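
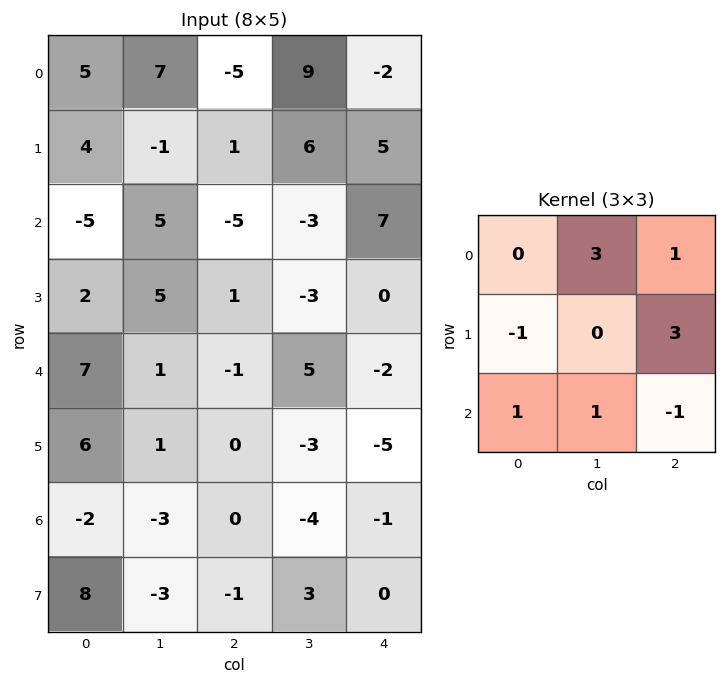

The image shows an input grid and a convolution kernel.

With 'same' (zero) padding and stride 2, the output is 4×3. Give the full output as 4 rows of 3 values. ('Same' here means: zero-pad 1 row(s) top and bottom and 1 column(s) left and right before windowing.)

26 14 2
23 4 15
19 18 -13
21 -19 -8

Output[0,0]: The receptive field on the zero-padded input at this output position is [0 0 0 / 0 5 7 / 0 4 -1]. Elementwise product with the kernel and sum: 0·3 + 0·1 + 0·-1 + 7·3 + 0·1 + 4·1 + -1·-1.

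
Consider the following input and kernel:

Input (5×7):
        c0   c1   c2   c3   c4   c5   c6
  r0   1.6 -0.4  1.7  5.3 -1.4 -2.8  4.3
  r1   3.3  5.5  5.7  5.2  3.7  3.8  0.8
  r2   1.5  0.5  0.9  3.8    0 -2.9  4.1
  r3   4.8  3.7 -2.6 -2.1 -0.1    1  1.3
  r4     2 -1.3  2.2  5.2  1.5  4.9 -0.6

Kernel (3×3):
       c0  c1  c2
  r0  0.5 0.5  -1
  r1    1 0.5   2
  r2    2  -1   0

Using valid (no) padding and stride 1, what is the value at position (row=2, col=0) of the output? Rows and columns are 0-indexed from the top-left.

The receptive field on the input at this output position is [1.5 0.5 0.9 / 4.8 3.7 -2.6 / 2 -1.3 2.2]. Elementwise product with the kernel and sum: 1.5·0.5 + 0.5·0.5 + 0.9·-1 + 4.8·1 + 3.7·0.5 + -2.6·2 + 2·2 + -1.3·-1.

6.85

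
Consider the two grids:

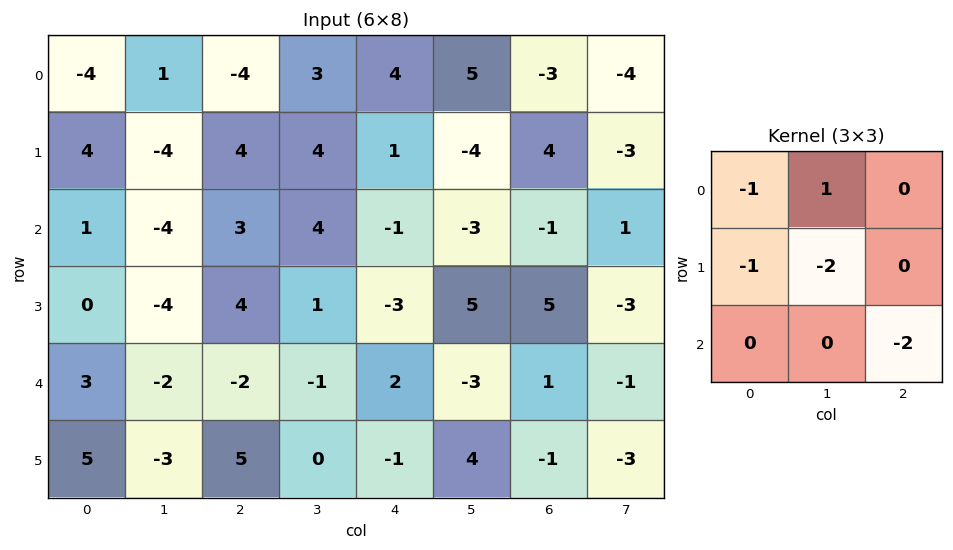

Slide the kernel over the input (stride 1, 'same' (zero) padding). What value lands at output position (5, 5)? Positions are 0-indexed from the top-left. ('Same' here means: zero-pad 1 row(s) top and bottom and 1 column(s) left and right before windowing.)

The receptive field on the zero-padded input at this output position is [2 -3 1 / -1 4 -1 / 0 0 0]. Elementwise product with the kernel and sum: 2·-1 + -3·1 + -1·-1 + 4·-2 + 0·-2.

-12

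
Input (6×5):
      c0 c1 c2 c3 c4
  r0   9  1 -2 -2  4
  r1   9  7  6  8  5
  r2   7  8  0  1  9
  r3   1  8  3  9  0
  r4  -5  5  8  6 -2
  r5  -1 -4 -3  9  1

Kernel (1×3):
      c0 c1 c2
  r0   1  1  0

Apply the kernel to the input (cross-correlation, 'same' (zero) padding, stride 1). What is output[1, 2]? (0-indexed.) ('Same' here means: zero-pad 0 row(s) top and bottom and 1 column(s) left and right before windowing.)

The receptive field on the zero-padded input at this output position is [7 6 8]. Elementwise product with the kernel and sum: 7·1 + 6·1.

13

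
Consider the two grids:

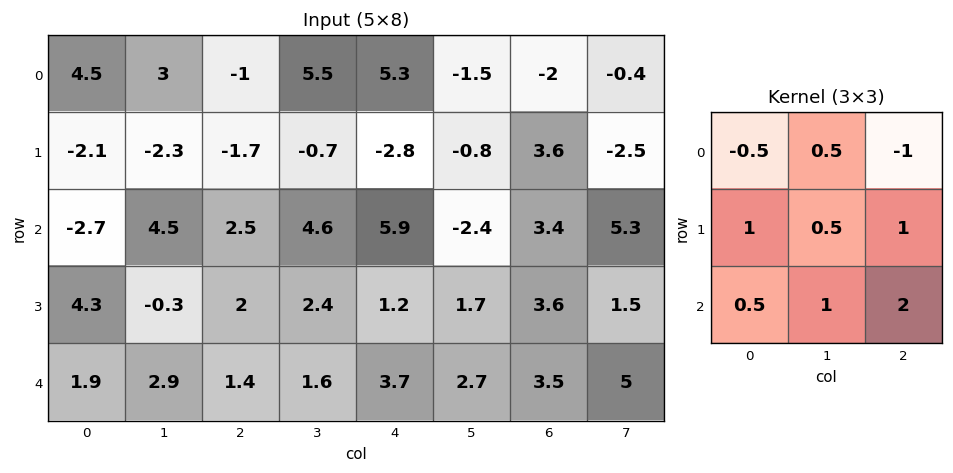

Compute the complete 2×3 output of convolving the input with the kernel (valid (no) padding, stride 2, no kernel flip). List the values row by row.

Output[0,0]: The receptive field on the input at this output position is [4.5 3 -1 / -2.1 -2.3 -1.7 / -2.7 4.5 2.5]. Elementwise product with the kernel and sum: 4.5·-0.5 + 3·0.5 + -1·-1 + -2.1·1 + -2.3·0.5 + -1.7·1 + -2.7·0.5 + 4.5·1 + 2.5·2.
Output[0,1]: The receptive field on the input at this output position is [-1 5.5 5.3 / -1.7 -0.7 -2.8 / 2.5 4.6 5.9]. Elementwise product with the kernel and sum: -1·-0.5 + 5.5·0.5 + 5.3·-1 + -1.7·1 + -0.7·0.5 + -2.8·1 + 2.5·0.5 + 4.6·1 + 5.9·2.

3.45 10.75 6.35
13.9 9.25 9.65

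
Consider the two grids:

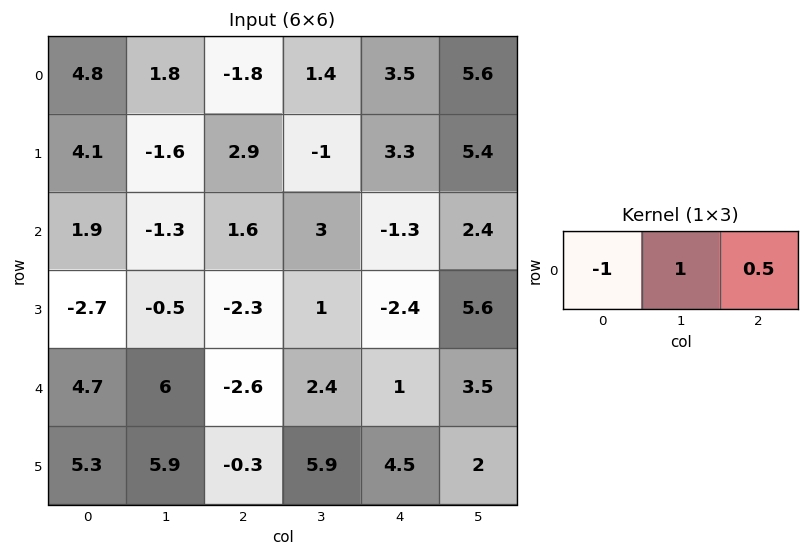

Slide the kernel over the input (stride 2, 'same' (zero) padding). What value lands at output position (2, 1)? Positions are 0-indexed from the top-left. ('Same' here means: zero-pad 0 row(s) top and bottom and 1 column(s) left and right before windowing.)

-7.4

The receptive field on the zero-padded input at this output position is [6 -2.6 2.4]. Elementwise product with the kernel and sum: 6·-1 + -2.6·1 + 2.4·0.5.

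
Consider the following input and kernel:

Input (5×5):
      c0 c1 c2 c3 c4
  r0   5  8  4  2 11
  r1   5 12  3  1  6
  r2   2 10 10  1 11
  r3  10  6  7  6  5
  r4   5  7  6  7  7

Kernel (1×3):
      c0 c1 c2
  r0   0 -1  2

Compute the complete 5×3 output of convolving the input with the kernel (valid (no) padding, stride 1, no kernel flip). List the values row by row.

Output[0,0]: The receptive field on the input at this output position is [5 8 4]. Elementwise product with the kernel and sum: 8·-1 + 4·2.
Output[0,1]: The receptive field on the input at this output position is [8 4 2]. Elementwise product with the kernel and sum: 4·-1 + 2·2.

0 0 20
-6 -1 11
10 -8 21
8 5 4
5 8 7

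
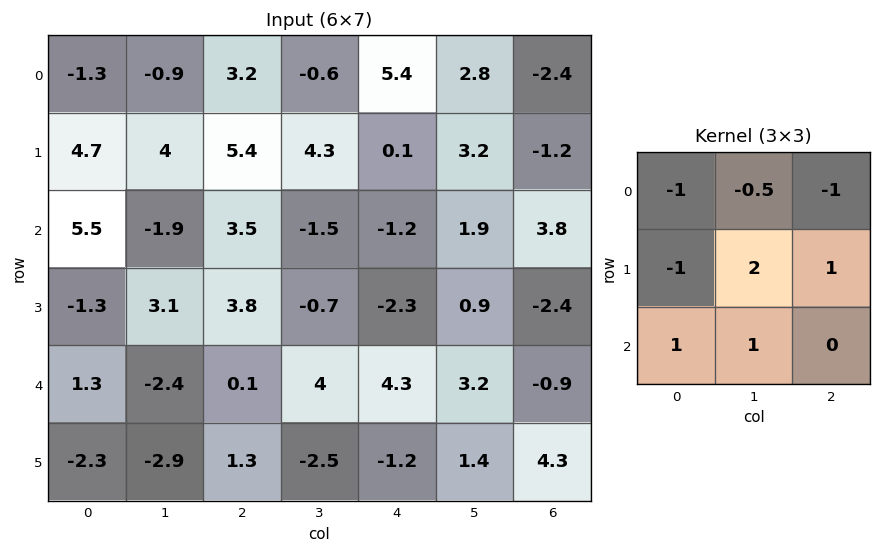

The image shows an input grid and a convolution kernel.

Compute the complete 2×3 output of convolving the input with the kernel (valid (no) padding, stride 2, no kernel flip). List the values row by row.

10.85 -3 1.4
2.15 -4.95 5.65

Output[0,0]: The receptive field on the input at this output position is [-1.3 -0.9 3.2 / 4.7 4 5.4 / 5.5 -1.9 3.5]. Elementwise product with the kernel and sum: -1.3·-1 + -0.9·-0.5 + 3.2·-1 + 4.7·-1 + 4·2 + 5.4·1 + 5.5·1 + -1.9·1.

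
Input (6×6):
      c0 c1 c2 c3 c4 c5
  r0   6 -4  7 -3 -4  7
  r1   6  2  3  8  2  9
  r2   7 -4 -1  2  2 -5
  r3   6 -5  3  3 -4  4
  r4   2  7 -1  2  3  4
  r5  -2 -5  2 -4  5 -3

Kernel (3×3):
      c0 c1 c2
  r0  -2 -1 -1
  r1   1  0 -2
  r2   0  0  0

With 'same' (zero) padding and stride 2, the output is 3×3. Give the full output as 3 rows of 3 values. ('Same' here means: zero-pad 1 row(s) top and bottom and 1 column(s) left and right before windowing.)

Output[0,0]: The receptive field on the zero-padded input at this output position is [0 0 0 / 0 6 -4 / 0 6 2]. Elementwise product with the kernel and sum: 0·-2 + 0·-1 + 0·-1 + 0·1 + -4·-2.

8 2 -17
0 -23 -15
-15 7 -12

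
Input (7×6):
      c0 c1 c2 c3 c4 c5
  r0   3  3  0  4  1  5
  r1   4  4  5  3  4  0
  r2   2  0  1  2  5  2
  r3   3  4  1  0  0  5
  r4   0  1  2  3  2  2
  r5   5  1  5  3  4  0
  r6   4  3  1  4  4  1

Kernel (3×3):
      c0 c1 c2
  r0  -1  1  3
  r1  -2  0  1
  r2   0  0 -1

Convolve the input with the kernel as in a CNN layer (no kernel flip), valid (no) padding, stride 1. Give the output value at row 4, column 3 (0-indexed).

-2

The receptive field on the input at this output position is [3 2 2 / 3 4 0 / 4 4 1]. Elementwise product with the kernel and sum: 3·-1 + 2·1 + 2·3 + 3·-2 + 0·1 + 1·-1.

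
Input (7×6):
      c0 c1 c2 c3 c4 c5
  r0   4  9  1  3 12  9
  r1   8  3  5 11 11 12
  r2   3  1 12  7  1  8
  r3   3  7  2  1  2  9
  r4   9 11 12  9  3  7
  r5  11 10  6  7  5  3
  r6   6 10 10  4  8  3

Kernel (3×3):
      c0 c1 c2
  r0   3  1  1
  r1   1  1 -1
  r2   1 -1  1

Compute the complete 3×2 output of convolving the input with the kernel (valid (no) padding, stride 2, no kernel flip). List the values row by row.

Output[0,0]: The receptive field on the input at this output position is [4 9 1 / 8 3 5 / 3 1 12]. Elementwise product with the kernel and sum: 4·3 + 9·1 + 1·1 + 8·1 + 3·1 + 5·-1 + 3·1 + 1·-1 + 12·1.

42 29
40 51
71 70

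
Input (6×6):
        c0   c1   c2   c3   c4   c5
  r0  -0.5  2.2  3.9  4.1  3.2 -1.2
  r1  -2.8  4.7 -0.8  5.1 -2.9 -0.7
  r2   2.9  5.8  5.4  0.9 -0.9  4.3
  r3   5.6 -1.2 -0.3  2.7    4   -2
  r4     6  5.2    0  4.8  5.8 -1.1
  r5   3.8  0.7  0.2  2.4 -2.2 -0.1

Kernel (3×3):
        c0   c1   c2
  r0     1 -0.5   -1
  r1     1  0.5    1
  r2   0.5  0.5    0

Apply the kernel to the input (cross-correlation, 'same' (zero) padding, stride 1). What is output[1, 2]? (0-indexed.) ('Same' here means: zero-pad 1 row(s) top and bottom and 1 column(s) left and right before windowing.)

11.15

The receptive field on the zero-padded input at this output position is [2.2 3.9 4.1 / 4.7 -0.8 5.1 / 5.8 5.4 0.9]. Elementwise product with the kernel and sum: 2.2·1 + 3.9·-0.5 + 4.1·-1 + 4.7·1 + -0.8·0.5 + 5.1·1 + 5.8·0.5 + 5.4·0.5.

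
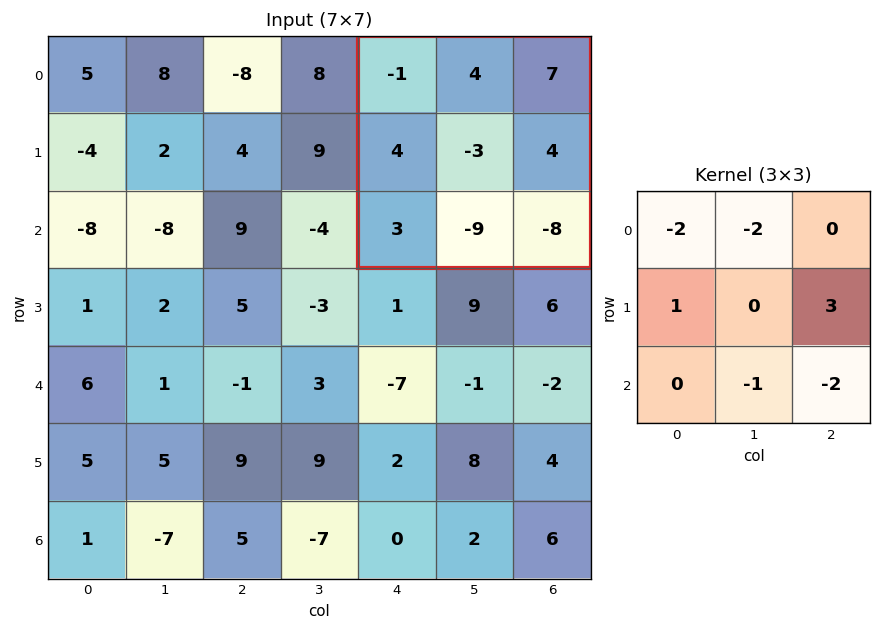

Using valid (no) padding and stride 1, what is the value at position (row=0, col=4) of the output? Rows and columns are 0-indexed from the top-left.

35

The receptive field on the input at this output position is [-1 4 7 / 4 -3 4 / 3 -9 -8]. Elementwise product with the kernel and sum: -1·-2 + 4·-2 + 4·1 + 4·3 + -9·-1 + -8·-2.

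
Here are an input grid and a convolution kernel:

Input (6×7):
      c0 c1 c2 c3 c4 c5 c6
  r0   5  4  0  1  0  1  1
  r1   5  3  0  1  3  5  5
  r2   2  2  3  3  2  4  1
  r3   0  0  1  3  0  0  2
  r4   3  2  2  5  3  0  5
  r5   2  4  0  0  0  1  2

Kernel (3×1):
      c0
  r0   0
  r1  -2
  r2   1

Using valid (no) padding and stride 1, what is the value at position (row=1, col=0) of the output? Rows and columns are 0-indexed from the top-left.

-4

The receptive field on the input at this output position is [5 / 2 / 0]. Elementwise product with the kernel and sum: 2·-2 + 0·1.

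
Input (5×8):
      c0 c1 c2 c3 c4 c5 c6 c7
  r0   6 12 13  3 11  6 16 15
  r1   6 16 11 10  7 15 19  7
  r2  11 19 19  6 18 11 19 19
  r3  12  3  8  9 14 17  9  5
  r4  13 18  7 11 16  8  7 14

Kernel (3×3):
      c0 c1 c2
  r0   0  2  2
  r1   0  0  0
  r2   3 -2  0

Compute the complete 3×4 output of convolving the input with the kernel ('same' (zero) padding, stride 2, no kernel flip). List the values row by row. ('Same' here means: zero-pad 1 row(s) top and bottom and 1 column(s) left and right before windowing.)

-12 26 16 7
20 35 43 85
30 34 62 28

Output[0,0]: The receptive field on the zero-padded input at this output position is [0 0 0 / 0 6 12 / 0 6 16]. Elementwise product with the kernel and sum: 0·2 + 0·2 + 0·3 + 6·-2.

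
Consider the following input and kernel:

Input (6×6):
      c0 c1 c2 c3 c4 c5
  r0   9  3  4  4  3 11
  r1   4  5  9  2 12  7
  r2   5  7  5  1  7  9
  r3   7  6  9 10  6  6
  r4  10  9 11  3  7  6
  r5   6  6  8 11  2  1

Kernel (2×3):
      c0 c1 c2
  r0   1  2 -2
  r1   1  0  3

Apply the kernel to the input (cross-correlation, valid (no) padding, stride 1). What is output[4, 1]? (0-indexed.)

64

The receptive field on the input at this output position is [9 11 3 / 6 8 11]. Elementwise product with the kernel and sum: 9·1 + 11·2 + 3·-2 + 6·1 + 11·3.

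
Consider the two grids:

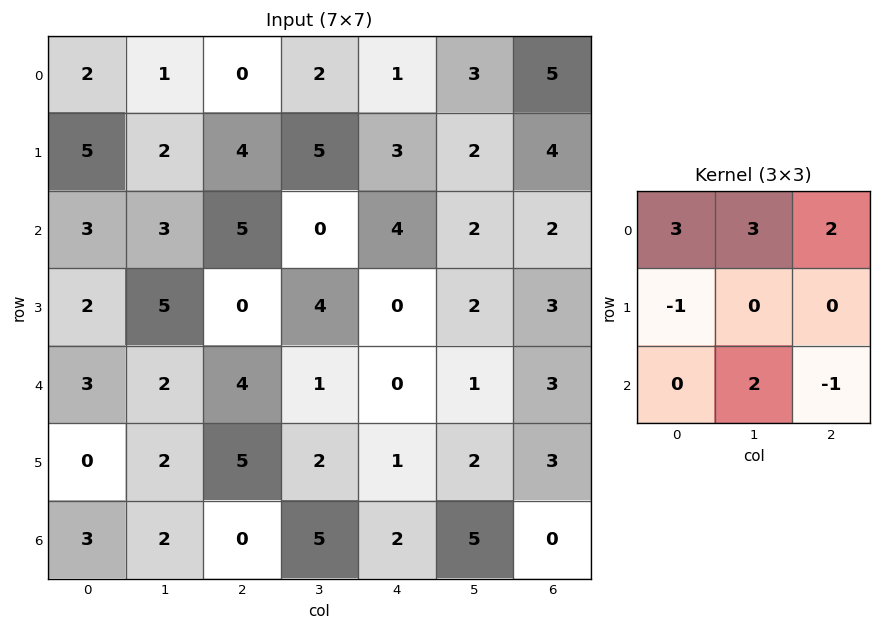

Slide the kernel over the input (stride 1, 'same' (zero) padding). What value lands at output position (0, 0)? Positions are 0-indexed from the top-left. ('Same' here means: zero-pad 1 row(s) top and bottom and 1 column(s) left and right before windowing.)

8

The receptive field on the zero-padded input at this output position is [0 0 0 / 0 2 1 / 0 5 2]. Elementwise product with the kernel and sum: 0·3 + 0·3 + 0·2 + 0·-1 + 5·2 + 2·-1.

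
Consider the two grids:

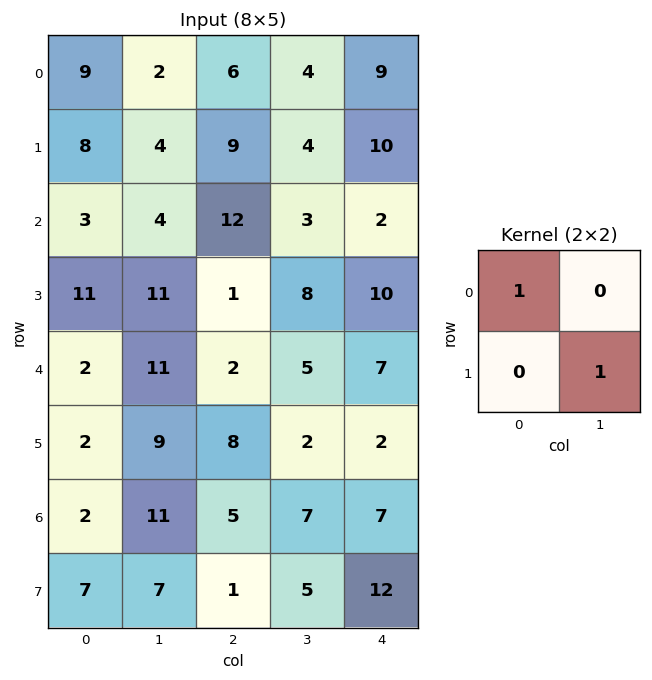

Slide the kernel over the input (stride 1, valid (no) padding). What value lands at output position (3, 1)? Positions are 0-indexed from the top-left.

The receptive field on the input at this output position is [11 1 / 11 2]. Elementwise product with the kernel and sum: 11·1 + 2·1.

13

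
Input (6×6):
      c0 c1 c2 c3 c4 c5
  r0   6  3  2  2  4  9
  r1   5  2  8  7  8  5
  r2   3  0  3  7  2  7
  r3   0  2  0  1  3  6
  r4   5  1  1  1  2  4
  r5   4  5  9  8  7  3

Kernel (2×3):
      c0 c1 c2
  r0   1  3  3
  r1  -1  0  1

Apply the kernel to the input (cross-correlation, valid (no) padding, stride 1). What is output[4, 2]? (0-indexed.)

8

The receptive field on the input at this output position is [1 1 2 / 9 8 7]. Elementwise product with the kernel and sum: 1·1 + 1·3 + 2·3 + 9·-1 + 7·1.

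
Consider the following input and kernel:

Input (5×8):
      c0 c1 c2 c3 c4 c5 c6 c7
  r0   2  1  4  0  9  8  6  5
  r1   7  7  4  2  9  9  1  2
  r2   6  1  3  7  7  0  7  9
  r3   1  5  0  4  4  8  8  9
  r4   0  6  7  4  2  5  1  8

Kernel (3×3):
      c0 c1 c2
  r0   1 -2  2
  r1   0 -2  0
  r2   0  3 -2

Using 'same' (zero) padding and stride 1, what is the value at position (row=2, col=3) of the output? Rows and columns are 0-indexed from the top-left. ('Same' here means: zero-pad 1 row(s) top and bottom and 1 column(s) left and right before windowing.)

The receptive field on the zero-padded input at this output position is [4 2 9 / 3 7 7 / 0 4 4]. Elementwise product with the kernel and sum: 4·1 + 2·-2 + 9·2 + 7·-2 + 4·3 + 4·-2.

8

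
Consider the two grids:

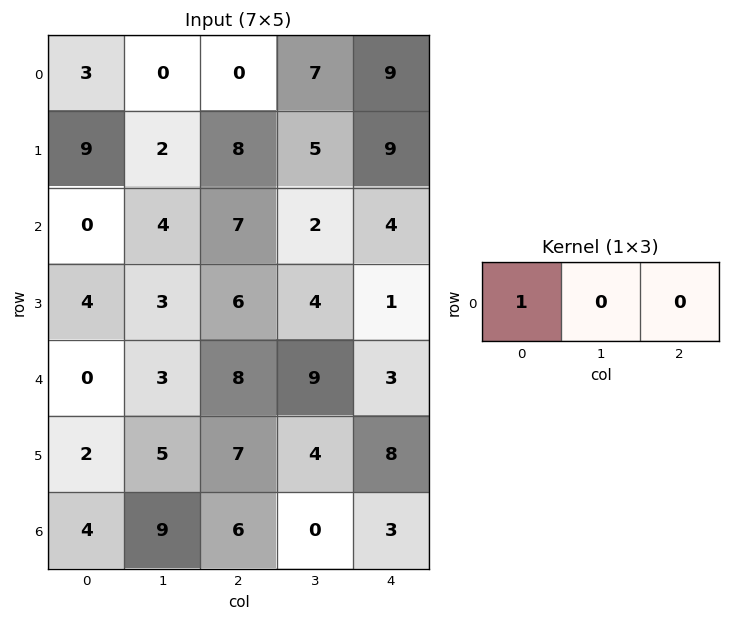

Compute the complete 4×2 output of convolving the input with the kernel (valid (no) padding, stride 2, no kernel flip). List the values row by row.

Output[0,0]: The receptive field on the input at this output position is [3 0 0]. Elementwise product with the kernel and sum: 3·1.
Output[0,1]: The receptive field on the input at this output position is [0 7 9]. Elementwise product with the kernel and sum: 0·1.

3 0
0 7
0 8
4 6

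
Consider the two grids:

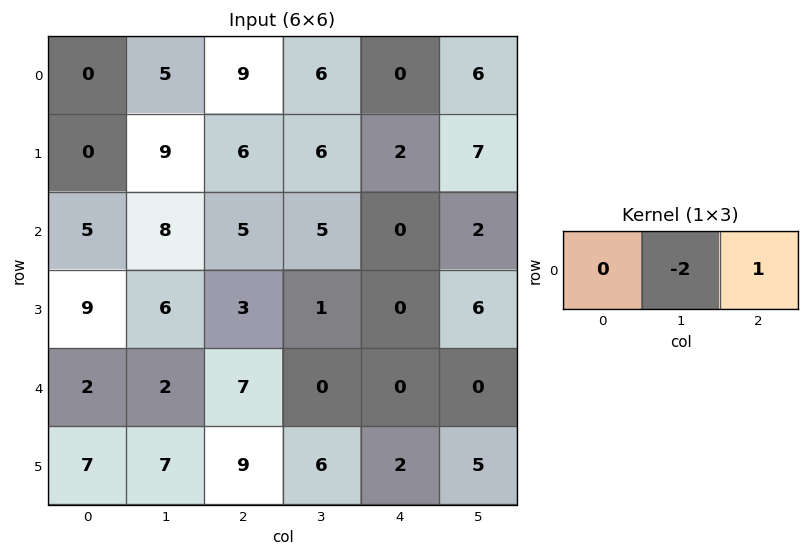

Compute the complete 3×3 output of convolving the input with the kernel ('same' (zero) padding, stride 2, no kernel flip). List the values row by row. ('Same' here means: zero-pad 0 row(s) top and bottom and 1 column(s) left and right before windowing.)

5 -12 6
-2 -5 2
-2 -14 0

Output[0,0]: The receptive field on the zero-padded input at this output position is [0 0 5]. Elementwise product with the kernel and sum: 0·-2 + 5·1.
Output[0,1]: The receptive field on the zero-padded input at this output position is [5 9 6]. Elementwise product with the kernel and sum: 9·-2 + 6·1.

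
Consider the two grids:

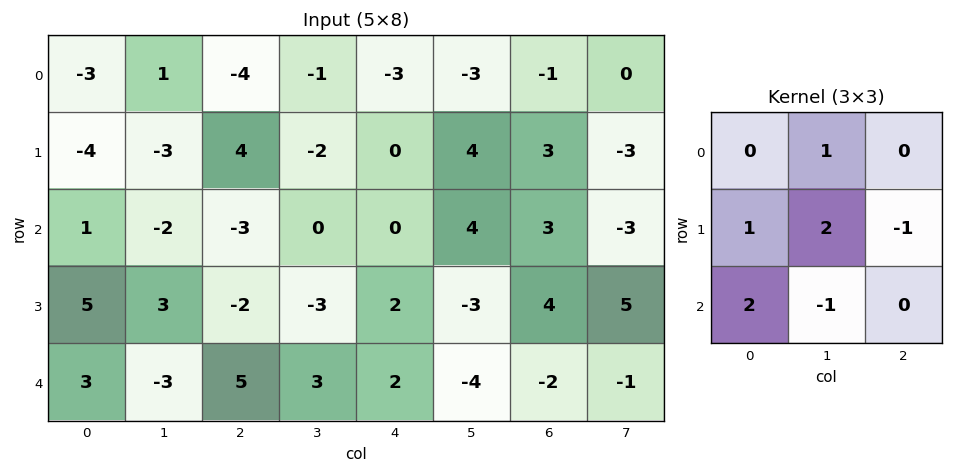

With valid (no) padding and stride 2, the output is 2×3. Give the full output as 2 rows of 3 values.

-9 -7 -2
20 -3 4

Output[0,0]: The receptive field on the input at this output position is [-3 1 -4 / -4 -3 4 / 1 -2 -3]. Elementwise product with the kernel and sum: 1·1 + -4·1 + -3·2 + 4·-1 + 1·2 + -2·-1.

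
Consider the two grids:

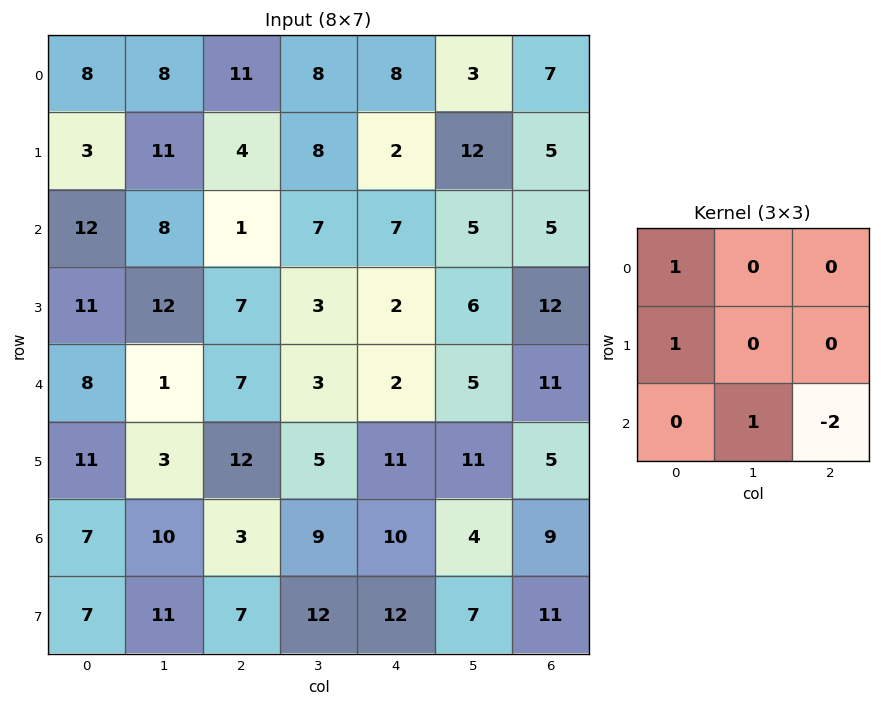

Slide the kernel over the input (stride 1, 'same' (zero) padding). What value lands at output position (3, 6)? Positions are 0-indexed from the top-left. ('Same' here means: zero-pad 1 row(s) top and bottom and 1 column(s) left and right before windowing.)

22

The receptive field on the zero-padded input at this output position is [5 5 0 / 6 12 0 / 5 11 0]. Elementwise product with the kernel and sum: 5·1 + 6·1 + 11·1 + 0·-2.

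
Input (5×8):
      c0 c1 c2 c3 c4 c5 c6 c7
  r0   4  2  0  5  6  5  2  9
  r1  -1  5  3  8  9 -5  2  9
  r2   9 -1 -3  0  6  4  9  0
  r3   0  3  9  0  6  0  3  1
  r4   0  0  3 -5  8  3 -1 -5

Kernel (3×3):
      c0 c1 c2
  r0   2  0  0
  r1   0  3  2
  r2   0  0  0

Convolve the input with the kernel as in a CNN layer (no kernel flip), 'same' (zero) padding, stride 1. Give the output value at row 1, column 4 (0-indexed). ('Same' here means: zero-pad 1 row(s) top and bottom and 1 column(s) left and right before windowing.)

27

The receptive field on the zero-padded input at this output position is [5 6 5 / 8 9 -5 / 0 6 4]. Elementwise product with the kernel and sum: 5·2 + 9·3 + -5·2.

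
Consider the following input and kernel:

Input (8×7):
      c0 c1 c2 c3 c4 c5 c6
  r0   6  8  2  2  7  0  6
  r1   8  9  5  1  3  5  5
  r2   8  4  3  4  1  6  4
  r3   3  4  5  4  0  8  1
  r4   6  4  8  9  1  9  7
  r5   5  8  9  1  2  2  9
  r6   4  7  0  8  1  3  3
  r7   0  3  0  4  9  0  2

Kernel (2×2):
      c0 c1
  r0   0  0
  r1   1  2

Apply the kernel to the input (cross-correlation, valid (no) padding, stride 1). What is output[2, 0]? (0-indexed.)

11

The receptive field on the input at this output position is [8 4 / 3 4]. Elementwise product with the kernel and sum: 3·1 + 4·2.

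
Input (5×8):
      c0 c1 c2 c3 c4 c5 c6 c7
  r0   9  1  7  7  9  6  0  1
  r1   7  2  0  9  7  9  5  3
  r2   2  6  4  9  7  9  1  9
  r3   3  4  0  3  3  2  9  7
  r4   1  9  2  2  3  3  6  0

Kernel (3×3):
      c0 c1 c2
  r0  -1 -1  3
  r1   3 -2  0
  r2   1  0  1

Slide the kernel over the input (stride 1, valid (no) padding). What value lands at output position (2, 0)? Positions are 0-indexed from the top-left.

The receptive field on the input at this output position is [2 6 4 / 3 4 0 / 1 9 2]. Elementwise product with the kernel and sum: 2·-1 + 6·-1 + 4·3 + 3·3 + 4·-2 + 1·1 + 2·1.

8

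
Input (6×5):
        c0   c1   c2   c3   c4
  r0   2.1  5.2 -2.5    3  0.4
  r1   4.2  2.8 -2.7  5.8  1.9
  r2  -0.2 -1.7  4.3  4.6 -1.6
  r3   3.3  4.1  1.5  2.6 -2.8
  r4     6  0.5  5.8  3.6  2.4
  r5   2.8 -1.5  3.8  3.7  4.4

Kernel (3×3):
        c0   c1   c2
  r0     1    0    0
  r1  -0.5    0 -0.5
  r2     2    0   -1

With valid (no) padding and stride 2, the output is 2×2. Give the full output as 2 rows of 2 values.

-3.35 8.1
3.6 14.15

Output[0,0]: The receptive field on the input at this output position is [2.1 5.2 -2.5 / 4.2 2.8 -2.7 / -0.2 -1.7 4.3]. Elementwise product with the kernel and sum: 2.1·1 + 4.2·-0.5 + -2.7·-0.5 + -0.2·2 + 4.3·-1.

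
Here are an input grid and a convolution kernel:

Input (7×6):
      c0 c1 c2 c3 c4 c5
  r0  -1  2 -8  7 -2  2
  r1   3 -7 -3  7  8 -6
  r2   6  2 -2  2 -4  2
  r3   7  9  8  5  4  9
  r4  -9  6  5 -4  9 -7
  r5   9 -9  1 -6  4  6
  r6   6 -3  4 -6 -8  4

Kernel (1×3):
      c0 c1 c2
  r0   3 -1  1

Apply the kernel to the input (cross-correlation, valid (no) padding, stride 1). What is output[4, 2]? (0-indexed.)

The receptive field on the input at this output position is [5 -4 9]. Elementwise product with the kernel and sum: 5·3 + -4·-1 + 9·1.

28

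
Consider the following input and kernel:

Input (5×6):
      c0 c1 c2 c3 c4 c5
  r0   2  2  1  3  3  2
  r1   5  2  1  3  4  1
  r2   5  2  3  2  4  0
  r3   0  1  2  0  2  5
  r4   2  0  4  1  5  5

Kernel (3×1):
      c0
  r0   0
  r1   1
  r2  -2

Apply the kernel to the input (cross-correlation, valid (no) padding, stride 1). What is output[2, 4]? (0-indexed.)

-8

The receptive field on the input at this output position is [4 / 2 / 5]. Elementwise product with the kernel and sum: 2·1 + 5·-2.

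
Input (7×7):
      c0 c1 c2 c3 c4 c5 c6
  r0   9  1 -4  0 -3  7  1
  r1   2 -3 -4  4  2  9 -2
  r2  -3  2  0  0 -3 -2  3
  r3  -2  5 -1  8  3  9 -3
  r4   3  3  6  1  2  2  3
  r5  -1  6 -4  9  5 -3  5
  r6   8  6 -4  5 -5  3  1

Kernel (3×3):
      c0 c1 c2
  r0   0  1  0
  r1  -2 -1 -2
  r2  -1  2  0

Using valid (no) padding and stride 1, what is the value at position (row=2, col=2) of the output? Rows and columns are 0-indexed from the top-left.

-16

The receptive field on the input at this output position is [0 0 -3 / -1 8 3 / 6 1 2]. Elementwise product with the kernel and sum: 0·1 + -1·-2 + 8·-1 + 3·-2 + 6·-1 + 1·2.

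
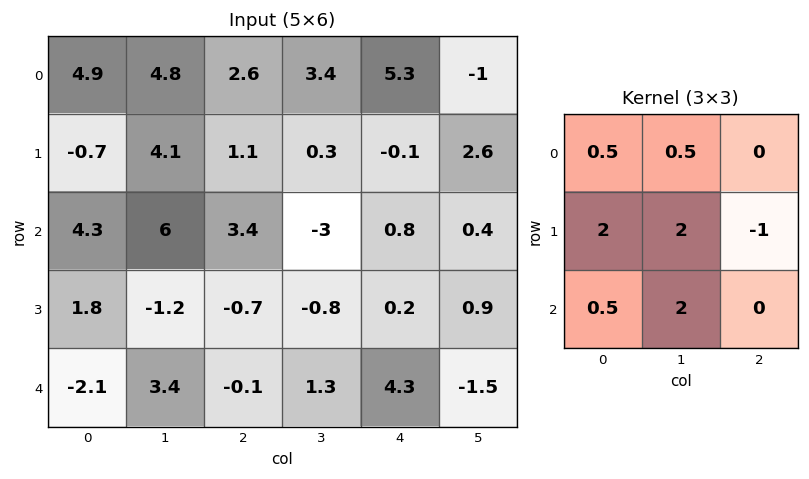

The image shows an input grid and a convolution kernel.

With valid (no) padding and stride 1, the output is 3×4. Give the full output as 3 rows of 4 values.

Output[0,0]: The receptive field on the input at this output position is [4.9 4.8 2.6 / -0.7 4.1 1.1 / 4.3 6 3.4]. Elementwise product with the kernel and sum: 4.9·0.5 + 4.8·0.5 + -0.7·2 + 4.1·2 + 1.1·-1 + 4.3·0.5 + 6·2.

24.7 23.6 1.6 2.25
17.4 22.4 -1.25 -4.7
12.8 3.2 -0.45 6.05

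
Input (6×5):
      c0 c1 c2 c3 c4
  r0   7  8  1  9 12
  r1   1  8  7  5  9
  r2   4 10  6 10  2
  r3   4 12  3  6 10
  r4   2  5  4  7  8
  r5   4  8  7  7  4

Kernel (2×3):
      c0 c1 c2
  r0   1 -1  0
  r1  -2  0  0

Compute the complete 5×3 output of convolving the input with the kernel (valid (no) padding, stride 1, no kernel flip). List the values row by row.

-3 -9 -22
-15 -19 -10
-14 -20 -10
-12 -1 -11
-11 -15 -17

Output[0,0]: The receptive field on the input at this output position is [7 8 1 / 1 8 7]. Elementwise product with the kernel and sum: 7·1 + 8·-1 + 1·-2.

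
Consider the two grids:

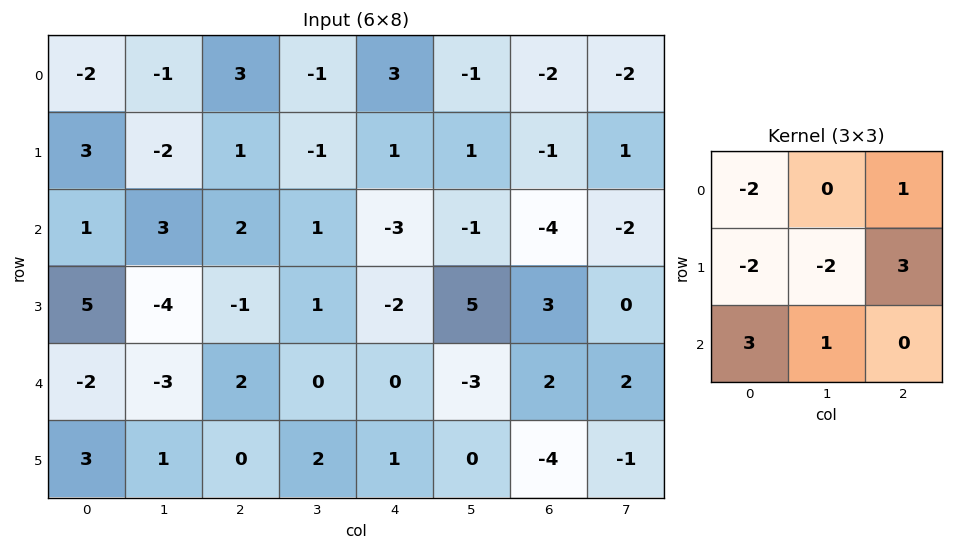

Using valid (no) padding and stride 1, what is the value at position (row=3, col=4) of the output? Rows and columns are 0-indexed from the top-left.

The receptive field on the input at this output position is [-2 5 3 / 0 -3 2 / 1 0 -4]. Elementwise product with the kernel and sum: -2·-2 + 3·1 + 0·-2 + -3·-2 + 2·3 + 1·3 + 0·1.

22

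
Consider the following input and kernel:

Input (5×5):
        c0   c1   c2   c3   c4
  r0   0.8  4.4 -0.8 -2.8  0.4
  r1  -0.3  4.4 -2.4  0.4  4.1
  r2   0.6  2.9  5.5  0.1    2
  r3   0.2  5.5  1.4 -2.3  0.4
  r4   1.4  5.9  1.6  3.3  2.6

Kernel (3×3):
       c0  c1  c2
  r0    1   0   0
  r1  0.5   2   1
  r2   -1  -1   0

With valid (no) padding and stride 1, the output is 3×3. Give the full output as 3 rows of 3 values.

3.55 -6.2 -2.7
5.6 10.05 3.45
5.8 -1.35 -2.9

Output[0,0]: The receptive field on the input at this output position is [0.8 4.4 -0.8 / -0.3 4.4 -2.4 / 0.6 2.9 5.5]. Elementwise product with the kernel and sum: 0.8·1 + -0.3·0.5 + 4.4·2 + -2.4·1 + 0.6·-1 + 2.9·-1.
Output[0,1]: The receptive field on the input at this output position is [4.4 -0.8 -2.8 / 4.4 -2.4 0.4 / 2.9 5.5 0.1]. Elementwise product with the kernel and sum: 4.4·1 + 4.4·0.5 + -2.4·2 + 0.4·1 + 2.9·-1 + 5.5·-1.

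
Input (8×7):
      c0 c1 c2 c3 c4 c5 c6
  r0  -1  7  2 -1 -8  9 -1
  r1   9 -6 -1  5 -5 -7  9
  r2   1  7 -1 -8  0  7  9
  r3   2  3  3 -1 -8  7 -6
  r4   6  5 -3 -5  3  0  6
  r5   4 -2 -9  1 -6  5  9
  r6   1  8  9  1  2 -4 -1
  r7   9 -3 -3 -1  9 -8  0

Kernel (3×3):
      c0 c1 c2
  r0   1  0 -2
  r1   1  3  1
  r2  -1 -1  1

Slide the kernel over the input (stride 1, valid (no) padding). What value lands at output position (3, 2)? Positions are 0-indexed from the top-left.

6

The receptive field on the input at this output position is [3 -1 -8 / -3 -5 3 / -9 1 -6]. Elementwise product with the kernel and sum: 3·1 + -8·-2 + -3·1 + -5·3 + 3·1 + -9·-1 + 1·-1 + -6·1.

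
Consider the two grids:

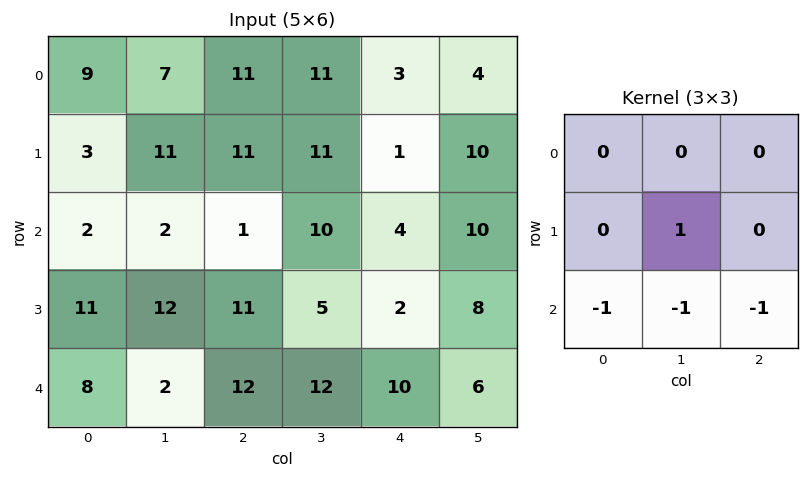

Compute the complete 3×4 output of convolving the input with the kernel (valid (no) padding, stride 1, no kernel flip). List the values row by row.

Output[0,0]: The receptive field on the input at this output position is [9 7 11 / 3 11 11 / 2 2 1]. Elementwise product with the kernel and sum: 11·1 + 2·-1 + 2·-1 + 1·-1.
Output[0,1]: The receptive field on the input at this output position is [7 11 11 / 11 11 11 / 2 1 10]. Elementwise product with the kernel and sum: 11·1 + 2·-1 + 1·-1 + 10·-1.

6 -2 -4 -23
-32 -27 -8 -11
-10 -15 -29 -26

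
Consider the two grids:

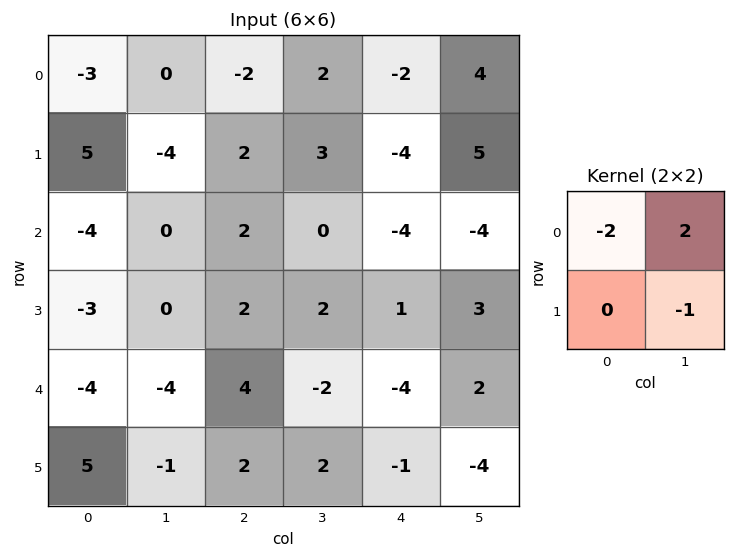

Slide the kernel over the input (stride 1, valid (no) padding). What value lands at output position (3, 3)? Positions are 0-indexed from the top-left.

2

The receptive field on the input at this output position is [2 1 / -2 -4]. Elementwise product with the kernel and sum: 2·-2 + 1·2 + -4·-1.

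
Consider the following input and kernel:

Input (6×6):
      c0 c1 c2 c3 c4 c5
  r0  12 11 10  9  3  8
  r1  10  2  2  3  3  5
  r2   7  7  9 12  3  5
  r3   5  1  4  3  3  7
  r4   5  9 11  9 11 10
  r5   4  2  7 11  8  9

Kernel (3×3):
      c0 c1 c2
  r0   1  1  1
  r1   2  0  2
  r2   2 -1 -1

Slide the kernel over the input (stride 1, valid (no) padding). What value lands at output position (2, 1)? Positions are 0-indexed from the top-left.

The receptive field on the input at this output position is [7 9 12 / 1 4 3 / 9 11 9]. Elementwise product with the kernel and sum: 7·1 + 9·1 + 12·1 + 1·2 + 3·2 + 9·2 + 11·-1 + 9·-1.

34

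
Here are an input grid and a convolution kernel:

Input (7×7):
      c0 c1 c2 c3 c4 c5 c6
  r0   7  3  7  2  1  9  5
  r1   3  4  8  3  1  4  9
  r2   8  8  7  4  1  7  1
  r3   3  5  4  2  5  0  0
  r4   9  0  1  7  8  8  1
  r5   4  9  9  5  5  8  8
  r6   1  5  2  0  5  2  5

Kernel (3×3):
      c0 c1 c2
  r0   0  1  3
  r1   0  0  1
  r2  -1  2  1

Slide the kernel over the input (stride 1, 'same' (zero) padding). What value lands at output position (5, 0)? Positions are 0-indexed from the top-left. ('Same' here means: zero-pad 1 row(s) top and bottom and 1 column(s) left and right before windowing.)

25

The receptive field on the zero-padded input at this output position is [0 9 0 / 0 4 9 / 0 1 5]. Elementwise product with the kernel and sum: 9·1 + 0·3 + 9·1 + 0·-1 + 1·2 + 5·1.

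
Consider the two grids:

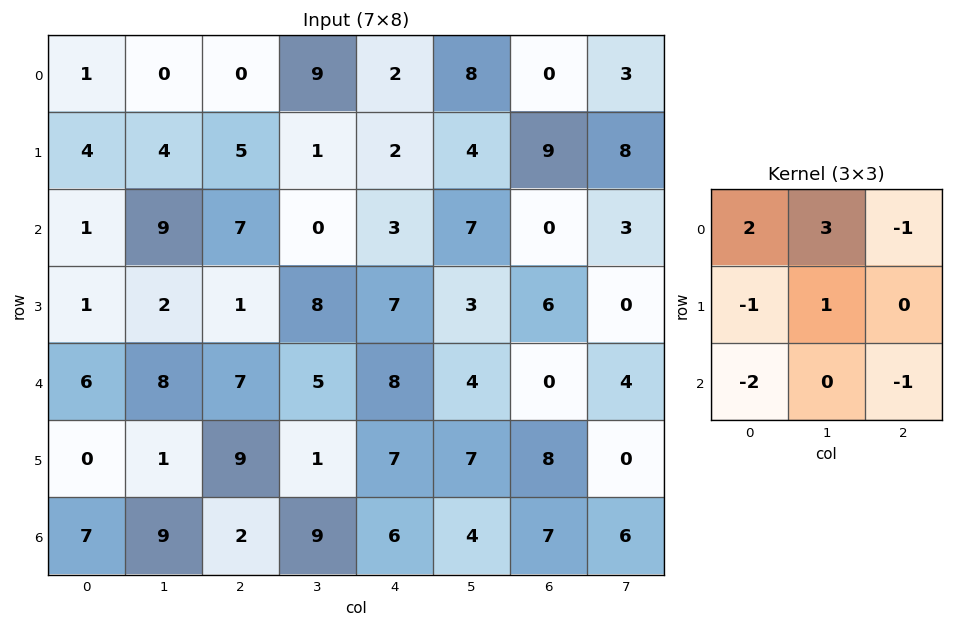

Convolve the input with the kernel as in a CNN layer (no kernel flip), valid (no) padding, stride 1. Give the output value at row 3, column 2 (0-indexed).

The receptive field on the input at this output position is [1 8 7 / 7 5 8 / 9 1 7]. Elementwise product with the kernel and sum: 1·2 + 8·3 + 7·-1 + 7·-1 + 5·1 + 9·-2 + 7·-1.

-8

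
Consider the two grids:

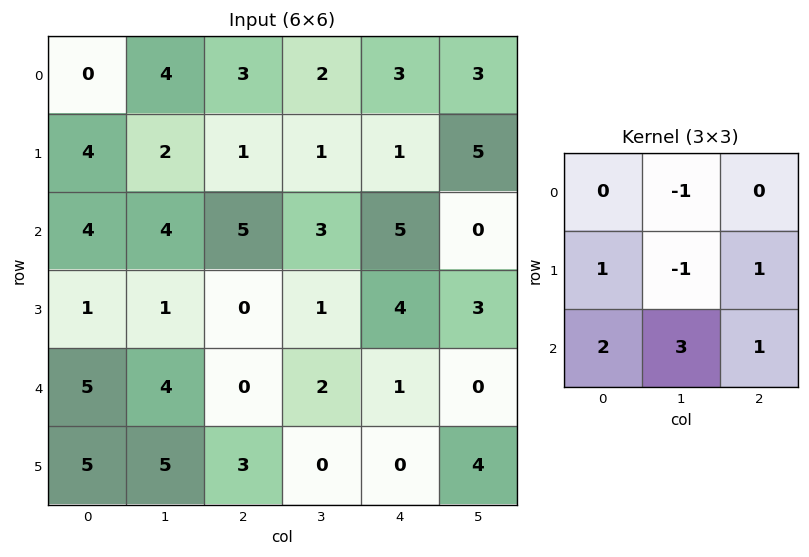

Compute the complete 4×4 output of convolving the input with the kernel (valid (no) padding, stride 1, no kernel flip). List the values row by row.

24 25 23 23
8 4 13 14
18 7 7 2
28 25 4 1

Output[0,0]: The receptive field on the input at this output position is [0 4 3 / 4 2 1 / 4 4 5]. Elementwise product with the kernel and sum: 4·-1 + 4·1 + 2·-1 + 1·1 + 4·2 + 4·3 + 5·1.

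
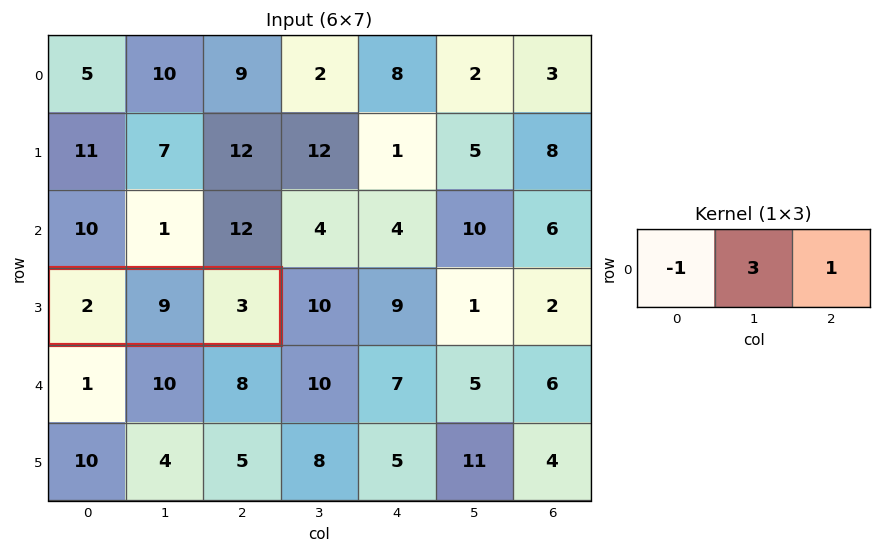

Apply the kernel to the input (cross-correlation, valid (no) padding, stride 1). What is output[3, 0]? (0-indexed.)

28

The receptive field on the input at this output position is [2 9 3]. Elementwise product with the kernel and sum: 2·-1 + 9·3 + 3·1.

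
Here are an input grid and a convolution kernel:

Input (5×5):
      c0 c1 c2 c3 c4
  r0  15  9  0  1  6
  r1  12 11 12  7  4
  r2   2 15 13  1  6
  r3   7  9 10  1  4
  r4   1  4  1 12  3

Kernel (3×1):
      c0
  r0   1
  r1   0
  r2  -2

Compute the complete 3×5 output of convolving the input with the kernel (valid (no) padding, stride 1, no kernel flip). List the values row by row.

Output[0,0]: The receptive field on the input at this output position is [15 / 12 / 2]. Elementwise product with the kernel and sum: 15·1 + 2·-2.
Output[0,1]: The receptive field on the input at this output position is [9 / 11 / 15]. Elementwise product with the kernel and sum: 9·1 + 15·-2.

11 -21 -26 -1 -6
-2 -7 -8 5 -4
0 7 11 -23 0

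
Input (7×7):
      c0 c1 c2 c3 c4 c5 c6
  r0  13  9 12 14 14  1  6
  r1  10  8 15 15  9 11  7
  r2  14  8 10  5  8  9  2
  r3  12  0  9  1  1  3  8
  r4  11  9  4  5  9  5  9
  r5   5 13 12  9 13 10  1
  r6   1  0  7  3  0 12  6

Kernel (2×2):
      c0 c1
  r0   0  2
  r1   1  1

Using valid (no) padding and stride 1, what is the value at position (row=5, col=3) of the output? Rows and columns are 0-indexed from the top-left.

The receptive field on the input at this output position is [9 13 / 3 0]. Elementwise product with the kernel and sum: 13·2 + 3·1 + 0·1.

29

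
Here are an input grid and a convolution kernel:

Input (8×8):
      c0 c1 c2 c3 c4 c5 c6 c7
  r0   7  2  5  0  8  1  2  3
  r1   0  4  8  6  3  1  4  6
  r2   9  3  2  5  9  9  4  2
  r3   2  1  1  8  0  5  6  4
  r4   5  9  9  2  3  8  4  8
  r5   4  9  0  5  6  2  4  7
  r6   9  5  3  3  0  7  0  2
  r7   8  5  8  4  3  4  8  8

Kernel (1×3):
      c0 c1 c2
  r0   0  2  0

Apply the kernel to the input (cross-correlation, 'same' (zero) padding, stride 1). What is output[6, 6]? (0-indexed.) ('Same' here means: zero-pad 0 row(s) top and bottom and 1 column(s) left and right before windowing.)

The receptive field on the zero-padded input at this output position is [7 0 2]. Elementwise product with the kernel and sum: 0·2.

0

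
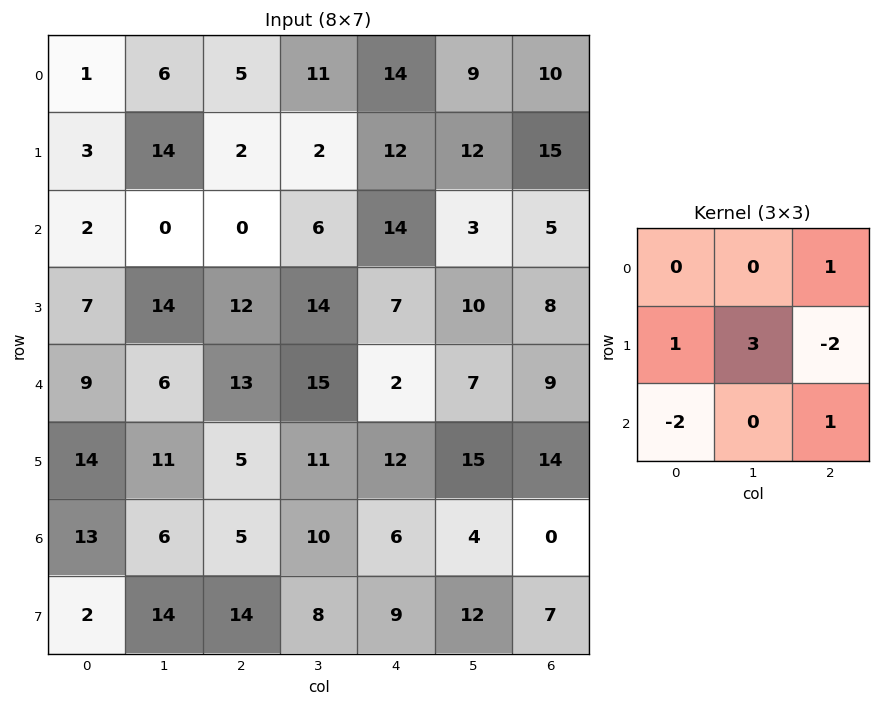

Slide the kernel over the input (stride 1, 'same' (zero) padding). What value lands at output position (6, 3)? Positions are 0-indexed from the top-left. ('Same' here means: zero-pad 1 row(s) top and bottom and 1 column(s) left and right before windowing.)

The receptive field on the zero-padded input at this output position is [5 11 12 / 5 10 6 / 14 8 9]. Elementwise product with the kernel and sum: 12·1 + 5·1 + 10·3 + 6·-2 + 14·-2 + 9·1.

16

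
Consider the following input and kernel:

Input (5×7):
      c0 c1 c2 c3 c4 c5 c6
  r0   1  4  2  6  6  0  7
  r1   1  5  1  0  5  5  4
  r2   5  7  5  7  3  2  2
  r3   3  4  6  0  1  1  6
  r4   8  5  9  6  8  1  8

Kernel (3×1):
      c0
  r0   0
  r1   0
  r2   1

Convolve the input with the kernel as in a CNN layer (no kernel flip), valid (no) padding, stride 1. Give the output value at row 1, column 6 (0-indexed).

The receptive field on the input at this output position is [4 / 2 / 6]. Elementwise product with the kernel and sum: 6·1.

6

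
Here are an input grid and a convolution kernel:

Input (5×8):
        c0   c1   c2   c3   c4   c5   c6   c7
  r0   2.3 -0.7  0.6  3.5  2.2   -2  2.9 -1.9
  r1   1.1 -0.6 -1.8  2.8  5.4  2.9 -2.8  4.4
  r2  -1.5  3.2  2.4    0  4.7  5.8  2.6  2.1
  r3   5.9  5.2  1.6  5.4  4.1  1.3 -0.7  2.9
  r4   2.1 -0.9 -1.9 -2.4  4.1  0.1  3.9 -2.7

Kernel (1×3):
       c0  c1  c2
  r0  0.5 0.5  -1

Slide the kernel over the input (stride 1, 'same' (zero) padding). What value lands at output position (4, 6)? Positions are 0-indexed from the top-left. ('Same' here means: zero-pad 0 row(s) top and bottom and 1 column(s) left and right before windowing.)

4.7

The receptive field on the zero-padded input at this output position is [0.1 3.9 -2.7]. Elementwise product with the kernel and sum: 0.1·0.5 + 3.9·0.5 + -2.7·-1.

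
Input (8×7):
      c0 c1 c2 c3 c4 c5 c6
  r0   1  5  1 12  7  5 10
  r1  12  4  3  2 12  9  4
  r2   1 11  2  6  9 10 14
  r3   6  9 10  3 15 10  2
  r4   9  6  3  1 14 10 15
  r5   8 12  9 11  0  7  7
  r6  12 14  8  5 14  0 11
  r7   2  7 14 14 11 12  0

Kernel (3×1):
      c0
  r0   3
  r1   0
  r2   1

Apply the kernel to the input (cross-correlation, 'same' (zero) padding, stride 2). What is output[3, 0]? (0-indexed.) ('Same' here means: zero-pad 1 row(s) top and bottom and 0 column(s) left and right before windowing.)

26

The receptive field on the zero-padded input at this output position is [8 / 12 / 2]. Elementwise product with the kernel and sum: 8·3 + 2·1.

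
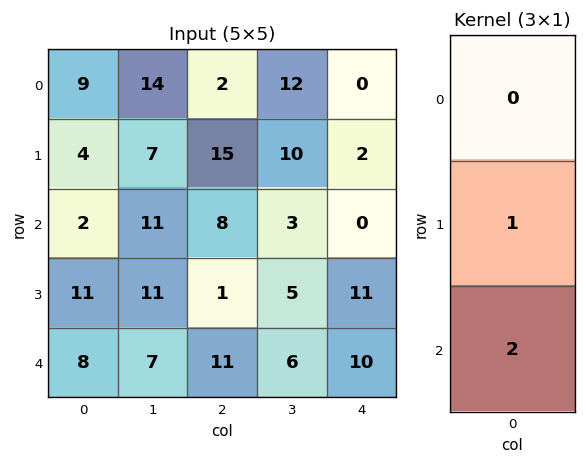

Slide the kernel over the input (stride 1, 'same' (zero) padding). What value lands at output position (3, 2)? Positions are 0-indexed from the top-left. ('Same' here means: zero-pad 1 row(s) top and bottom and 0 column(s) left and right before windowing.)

The receptive field on the zero-padded input at this output position is [8 / 1 / 11]. Elementwise product with the kernel and sum: 1·1 + 11·2.

23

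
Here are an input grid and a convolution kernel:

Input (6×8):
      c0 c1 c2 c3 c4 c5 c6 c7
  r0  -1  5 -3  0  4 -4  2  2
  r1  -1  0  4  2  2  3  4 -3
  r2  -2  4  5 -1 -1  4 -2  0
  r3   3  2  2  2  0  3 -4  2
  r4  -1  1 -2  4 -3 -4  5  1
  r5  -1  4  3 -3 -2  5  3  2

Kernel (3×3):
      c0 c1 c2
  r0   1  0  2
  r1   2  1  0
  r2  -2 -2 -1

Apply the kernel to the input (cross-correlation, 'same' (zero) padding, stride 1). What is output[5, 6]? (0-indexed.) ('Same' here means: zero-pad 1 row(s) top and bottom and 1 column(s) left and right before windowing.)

11

The receptive field on the zero-padded input at this output position is [-4 5 1 / 5 3 2 / 0 0 0]. Elementwise product with the kernel and sum: -4·1 + 1·2 + 5·2 + 3·1 + 0·-2 + 0·-2 + 0·-1.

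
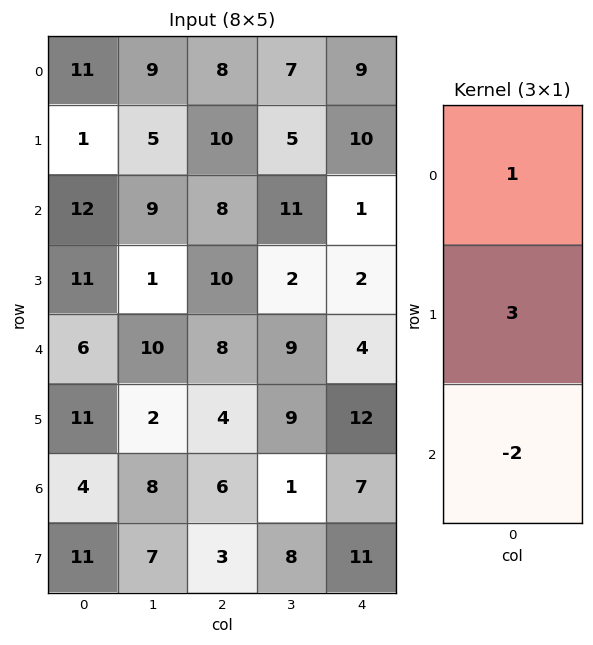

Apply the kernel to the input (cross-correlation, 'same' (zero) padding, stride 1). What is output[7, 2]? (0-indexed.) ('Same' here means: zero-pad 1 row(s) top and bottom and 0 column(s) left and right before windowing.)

The receptive field on the zero-padded input at this output position is [6 / 3 / 0]. Elementwise product with the kernel and sum: 6·1 + 3·3 + 0·-2.

15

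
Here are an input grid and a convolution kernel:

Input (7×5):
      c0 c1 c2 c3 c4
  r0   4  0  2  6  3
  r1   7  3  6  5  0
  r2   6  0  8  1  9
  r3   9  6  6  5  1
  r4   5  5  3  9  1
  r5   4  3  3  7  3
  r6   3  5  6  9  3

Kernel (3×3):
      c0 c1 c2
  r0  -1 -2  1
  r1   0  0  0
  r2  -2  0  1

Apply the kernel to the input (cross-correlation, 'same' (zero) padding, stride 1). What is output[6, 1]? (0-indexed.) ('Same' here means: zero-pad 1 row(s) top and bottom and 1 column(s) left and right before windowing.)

The receptive field on the zero-padded input at this output position is [4 3 3 / 3 5 6 / 0 0 0]. Elementwise product with the kernel and sum: 4·-1 + 3·-2 + 3·1 + 0·-2 + 0·1.

-7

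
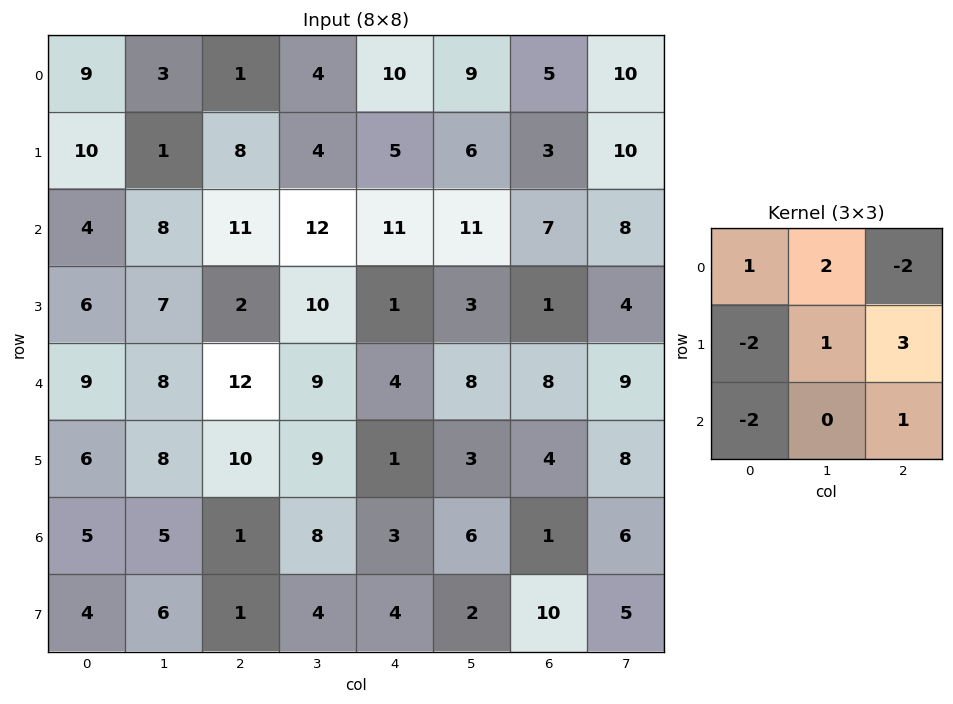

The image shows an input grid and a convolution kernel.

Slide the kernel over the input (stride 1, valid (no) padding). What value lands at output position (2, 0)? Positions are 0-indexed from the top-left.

The receptive field on the input at this output position is [4 8 11 / 6 7 2 / 9 8 12]. Elementwise product with the kernel and sum: 4·1 + 8·2 + 11·-2 + 6·-2 + 7·1 + 2·3 + 9·-2 + 12·1.

-7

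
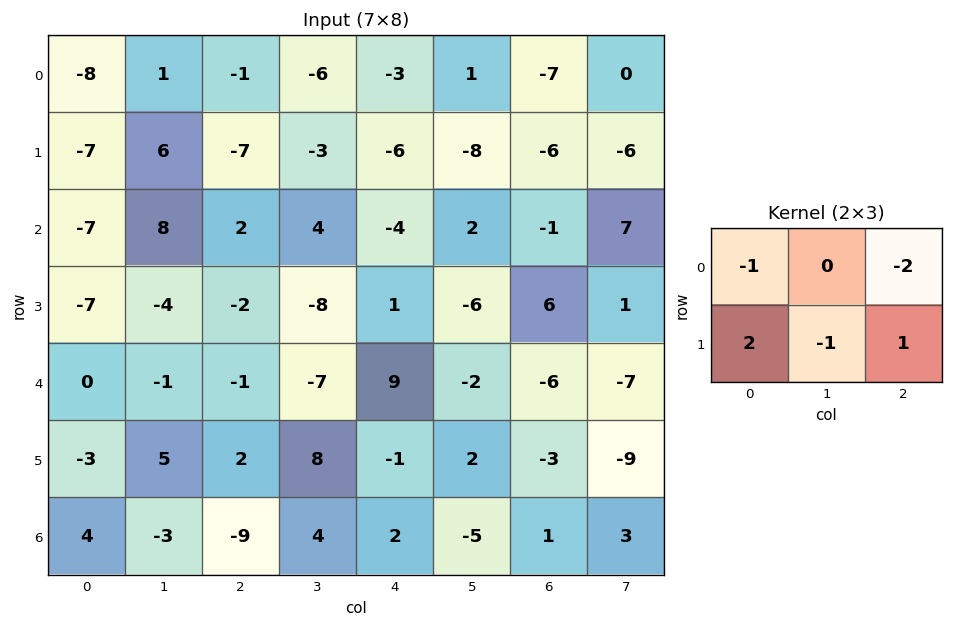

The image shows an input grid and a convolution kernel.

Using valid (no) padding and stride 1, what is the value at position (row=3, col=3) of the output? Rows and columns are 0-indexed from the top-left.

The receptive field on the input at this output position is [-8 1 -6 / -7 9 -2]. Elementwise product with the kernel and sum: -8·-1 + -6·-2 + -7·2 + 9·-1 + -2·1.

-5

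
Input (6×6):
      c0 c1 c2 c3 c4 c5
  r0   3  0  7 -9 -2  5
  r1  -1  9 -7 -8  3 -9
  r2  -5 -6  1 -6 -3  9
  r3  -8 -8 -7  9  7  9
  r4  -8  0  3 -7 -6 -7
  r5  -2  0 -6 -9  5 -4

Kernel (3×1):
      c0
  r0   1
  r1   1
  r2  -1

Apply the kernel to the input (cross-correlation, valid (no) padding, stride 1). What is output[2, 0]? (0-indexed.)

-5

The receptive field on the input at this output position is [-5 / -8 / -8]. Elementwise product with the kernel and sum: -5·1 + -8·1 + -8·-1.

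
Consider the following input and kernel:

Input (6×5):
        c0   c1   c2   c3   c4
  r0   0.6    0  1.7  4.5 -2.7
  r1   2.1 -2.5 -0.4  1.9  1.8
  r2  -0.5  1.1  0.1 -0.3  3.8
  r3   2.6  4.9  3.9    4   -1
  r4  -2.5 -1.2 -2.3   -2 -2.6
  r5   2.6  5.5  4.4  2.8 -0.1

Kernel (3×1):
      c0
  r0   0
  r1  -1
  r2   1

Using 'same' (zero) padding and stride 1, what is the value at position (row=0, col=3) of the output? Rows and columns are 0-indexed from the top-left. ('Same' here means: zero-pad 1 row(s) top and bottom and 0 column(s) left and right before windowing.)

The receptive field on the zero-padded input at this output position is [0 / 4.5 / 1.9]. Elementwise product with the kernel and sum: 4.5·-1 + 1.9·1.

-2.6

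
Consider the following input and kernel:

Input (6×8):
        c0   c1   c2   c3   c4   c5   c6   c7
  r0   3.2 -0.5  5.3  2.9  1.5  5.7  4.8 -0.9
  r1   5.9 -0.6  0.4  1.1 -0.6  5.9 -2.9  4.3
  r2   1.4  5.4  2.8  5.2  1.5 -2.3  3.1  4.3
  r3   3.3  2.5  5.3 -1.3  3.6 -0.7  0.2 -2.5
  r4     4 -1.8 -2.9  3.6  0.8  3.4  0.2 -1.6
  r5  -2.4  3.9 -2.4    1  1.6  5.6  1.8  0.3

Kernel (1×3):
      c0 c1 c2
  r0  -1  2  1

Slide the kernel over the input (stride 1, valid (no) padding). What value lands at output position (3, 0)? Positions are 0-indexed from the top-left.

The receptive field on the input at this output position is [3.3 2.5 5.3]. Elementwise product with the kernel and sum: 3.3·-1 + 2.5·2 + 5.3·1.

7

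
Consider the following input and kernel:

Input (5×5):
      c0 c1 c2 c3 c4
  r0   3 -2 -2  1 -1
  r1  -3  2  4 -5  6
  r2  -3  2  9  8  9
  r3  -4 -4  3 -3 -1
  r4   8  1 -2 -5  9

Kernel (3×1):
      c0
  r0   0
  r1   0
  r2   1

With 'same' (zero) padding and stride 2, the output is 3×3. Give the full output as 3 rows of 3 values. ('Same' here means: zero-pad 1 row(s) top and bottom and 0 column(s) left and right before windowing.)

Output[0,0]: The receptive field on the zero-padded input at this output position is [0 / 3 / -3]. Elementwise product with the kernel and sum: -3·1.

-3 4 6
-4 3 -1
0 0 0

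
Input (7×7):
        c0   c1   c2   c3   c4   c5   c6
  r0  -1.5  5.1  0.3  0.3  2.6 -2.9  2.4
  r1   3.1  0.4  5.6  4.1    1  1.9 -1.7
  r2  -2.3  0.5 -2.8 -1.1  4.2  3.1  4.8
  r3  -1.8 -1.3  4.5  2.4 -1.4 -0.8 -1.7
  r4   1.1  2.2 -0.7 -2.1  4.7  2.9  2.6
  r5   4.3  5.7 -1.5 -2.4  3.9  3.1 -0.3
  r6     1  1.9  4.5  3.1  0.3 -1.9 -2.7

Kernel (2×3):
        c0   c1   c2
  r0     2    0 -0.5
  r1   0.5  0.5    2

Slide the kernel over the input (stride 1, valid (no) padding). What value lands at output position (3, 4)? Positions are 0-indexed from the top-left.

7.05

The receptive field on the input at this output position is [-1.4 -0.8 -1.7 / 4.7 2.9 2.6]. Elementwise product with the kernel and sum: -1.4·2 + -1.7·-0.5 + 4.7·0.5 + 2.9·0.5 + 2.6·2.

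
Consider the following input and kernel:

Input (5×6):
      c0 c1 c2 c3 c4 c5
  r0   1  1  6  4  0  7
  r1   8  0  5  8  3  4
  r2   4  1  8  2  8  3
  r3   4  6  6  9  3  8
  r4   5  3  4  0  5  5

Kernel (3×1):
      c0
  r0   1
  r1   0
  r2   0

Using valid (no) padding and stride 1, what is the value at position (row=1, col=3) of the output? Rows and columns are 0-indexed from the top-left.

The receptive field on the input at this output position is [8 / 2 / 9]. Elementwise product with the kernel and sum: 8·1.

8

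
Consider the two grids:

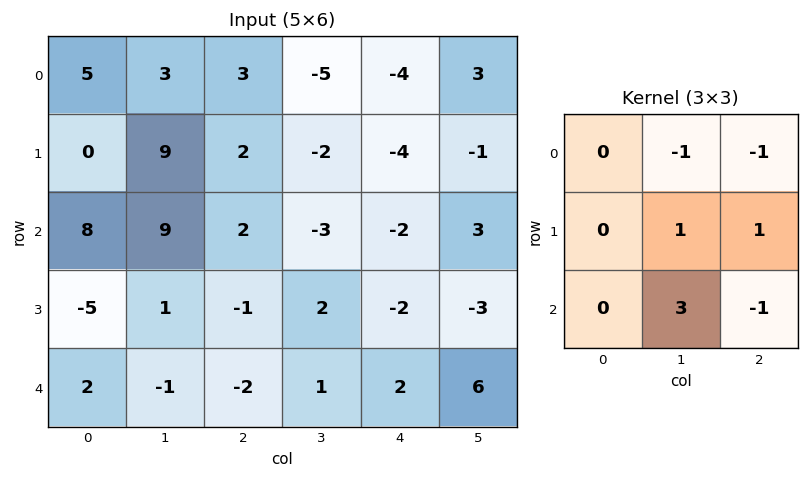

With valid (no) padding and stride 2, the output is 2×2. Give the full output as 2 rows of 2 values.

Output[0,0]: The receptive field on the input at this output position is [5 3 3 / 0 9 2 / 8 9 2]. Elementwise product with the kernel and sum: 3·-1 + 3·-1 + 9·1 + 2·1 + 9·3 + 2·-1.

30 -4
-12 6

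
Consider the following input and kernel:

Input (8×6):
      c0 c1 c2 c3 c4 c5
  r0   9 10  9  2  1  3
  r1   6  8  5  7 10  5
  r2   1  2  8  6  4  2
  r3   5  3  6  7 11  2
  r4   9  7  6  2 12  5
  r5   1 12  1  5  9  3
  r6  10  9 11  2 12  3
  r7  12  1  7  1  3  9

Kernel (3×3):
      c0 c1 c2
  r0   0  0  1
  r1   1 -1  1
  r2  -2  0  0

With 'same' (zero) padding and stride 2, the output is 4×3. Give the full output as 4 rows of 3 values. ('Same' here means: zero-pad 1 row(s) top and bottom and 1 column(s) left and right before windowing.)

1 -13 -10
9 1 -5
1 -14 -13
11 3 -6

Output[0,0]: The receptive field on the zero-padded input at this output position is [0 0 0 / 0 9 10 / 0 6 8]. Elementwise product with the kernel and sum: 0·1 + 0·1 + 9·-1 + 10·1 + 0·-2.
Output[0,1]: The receptive field on the zero-padded input at this output position is [0 0 0 / 10 9 2 / 8 5 7]. Elementwise product with the kernel and sum: 0·1 + 10·1 + 9·-1 + 2·1 + 8·-2.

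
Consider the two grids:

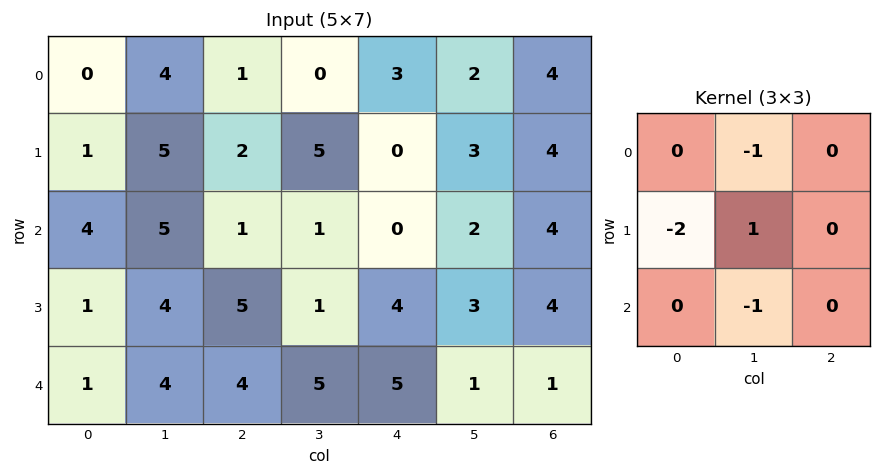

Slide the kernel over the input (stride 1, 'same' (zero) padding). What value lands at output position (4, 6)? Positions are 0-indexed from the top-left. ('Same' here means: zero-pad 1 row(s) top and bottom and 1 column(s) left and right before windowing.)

-5

The receptive field on the zero-padded input at this output position is [3 4 0 / 1 1 0 / 0 0 0]. Elementwise product with the kernel and sum: 4·-1 + 1·-2 + 1·1 + 0·-1.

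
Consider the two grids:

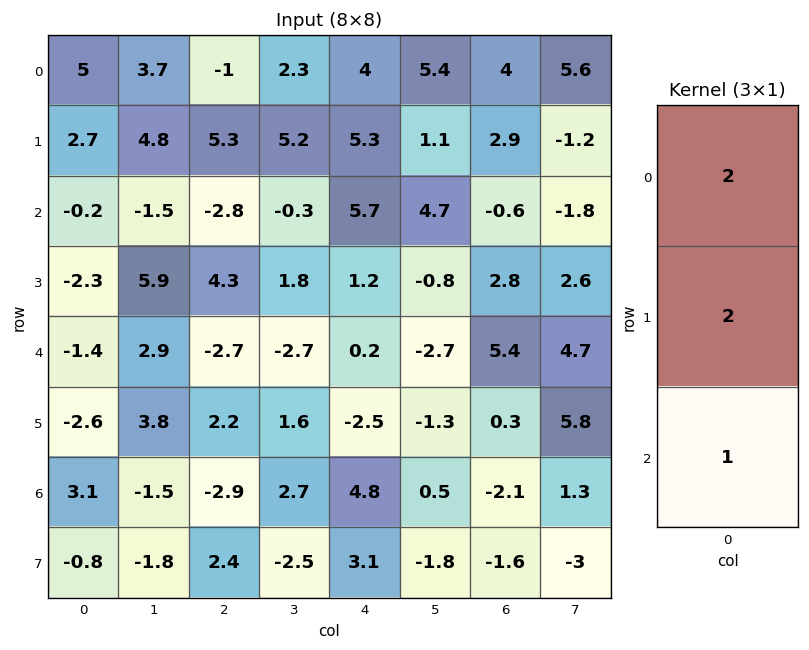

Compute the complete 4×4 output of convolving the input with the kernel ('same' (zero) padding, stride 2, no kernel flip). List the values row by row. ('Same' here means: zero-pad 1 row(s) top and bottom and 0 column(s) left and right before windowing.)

Output[0,0]: The receptive field on the zero-padded input at this output position is [0 / 5 / 2.7]. Elementwise product with the kernel and sum: 0·2 + 5·2 + 2.7·1.

12.7 3.3 13.3 10.9
2.7 9.3 23.2 7.4
-10 5.4 0.3 16.7
0.2 1 7.7 -5.2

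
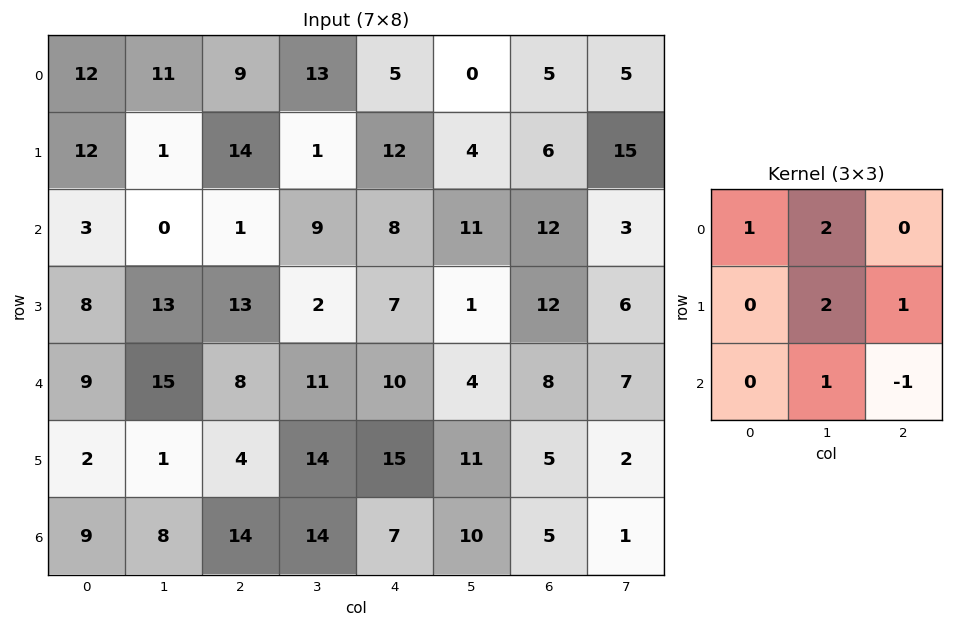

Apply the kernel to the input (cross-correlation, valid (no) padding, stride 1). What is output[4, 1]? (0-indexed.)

The receptive field on the input at this output position is [15 8 11 / 1 4 14 / 8 14 14]. Elementwise product with the kernel and sum: 15·1 + 8·2 + 4·2 + 14·1 + 14·1 + 14·-1.

53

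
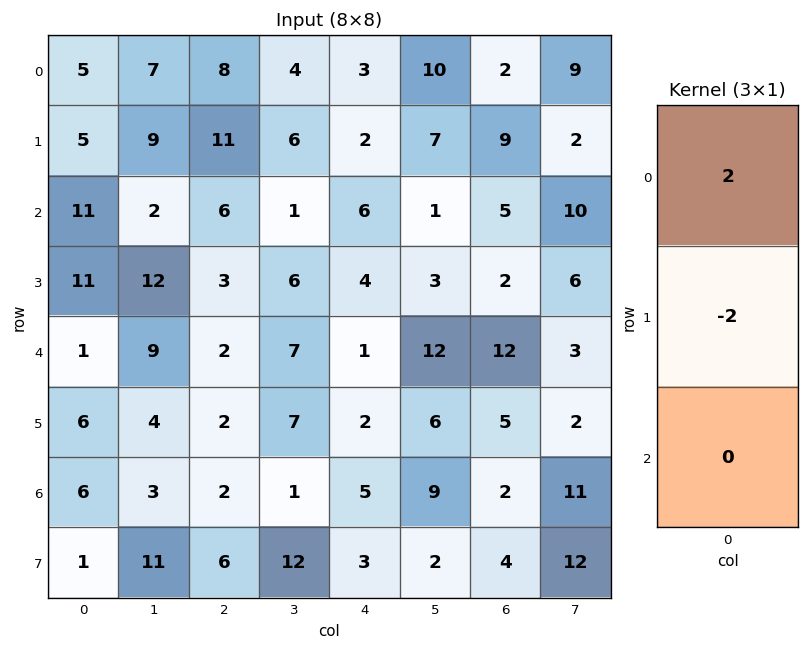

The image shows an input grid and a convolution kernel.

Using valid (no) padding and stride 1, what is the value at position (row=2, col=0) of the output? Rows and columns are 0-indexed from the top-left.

0

The receptive field on the input at this output position is [11 / 11 / 1]. Elementwise product with the kernel and sum: 11·2 + 11·-2.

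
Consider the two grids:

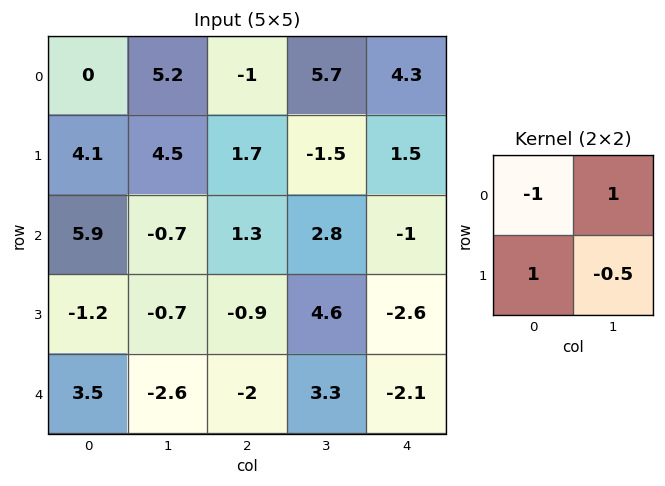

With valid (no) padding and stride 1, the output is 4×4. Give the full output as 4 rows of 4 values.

Output[0,0]: The receptive field on the input at this output position is [0 5.2 / 4.1 4.5]. Elementwise product with the kernel and sum: 0·-1 + 5.2·1 + 4.1·1 + 4.5·-0.5.

7.05 -2.55 9.15 -3.65
6.65 -4.15 -3.3 6.3
-7.45 1.75 -1.7 2.1
5.3 -1.8 1.85 -2.85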